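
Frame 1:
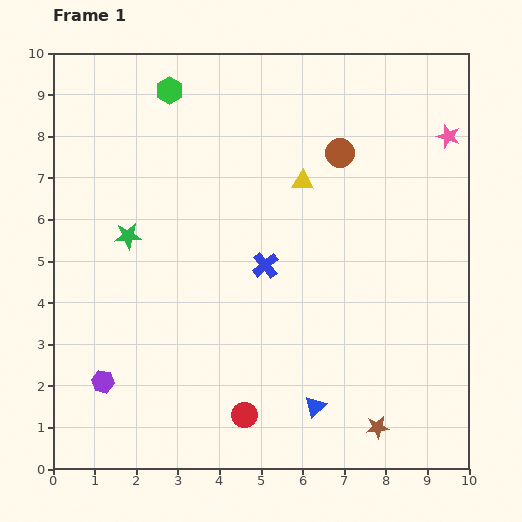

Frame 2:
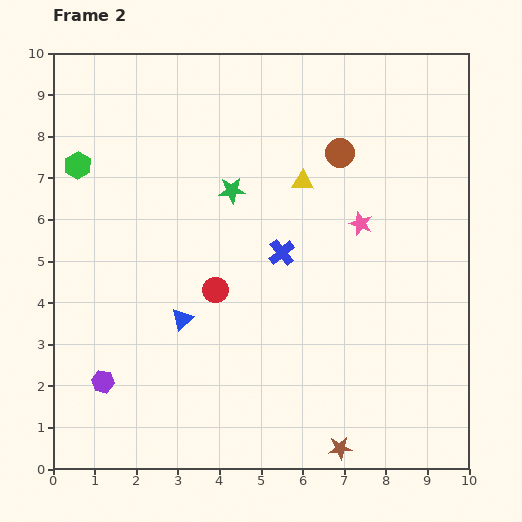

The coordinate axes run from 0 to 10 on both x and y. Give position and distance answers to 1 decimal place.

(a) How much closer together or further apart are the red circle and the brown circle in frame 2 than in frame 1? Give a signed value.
-2.2

Distance in frame 1: 6.7. Distance in frame 2: 4.5.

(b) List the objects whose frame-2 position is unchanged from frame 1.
the yellow triangle, the purple hexagon, the brown circle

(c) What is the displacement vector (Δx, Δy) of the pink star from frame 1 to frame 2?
(-2.1, -2.1)

The pink star was at (9.5, 8.0) in frame 1 and (7.4, 5.9) in frame 2.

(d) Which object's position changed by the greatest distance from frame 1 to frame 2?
the blue triangle

(moved 3.8; next 3.1)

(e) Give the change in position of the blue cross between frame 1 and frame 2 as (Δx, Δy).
(0.4, 0.3)

The blue cross was at (5.1, 4.9) in frame 1 and (5.5, 5.2) in frame 2.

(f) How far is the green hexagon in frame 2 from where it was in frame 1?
2.8

The green hexagon moved from (2.8, 9.1) to (0.6, 7.3), a distance of √(2.2² + 1.8²) ≈ 2.8.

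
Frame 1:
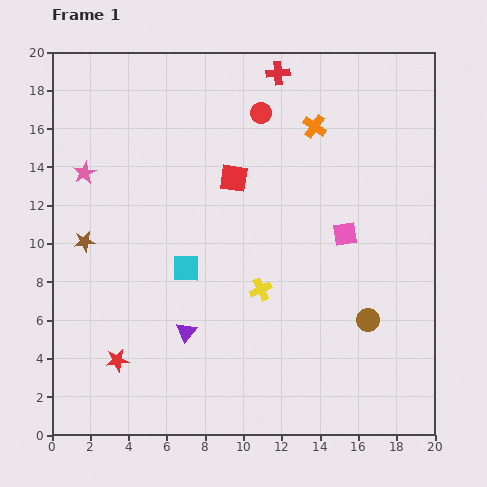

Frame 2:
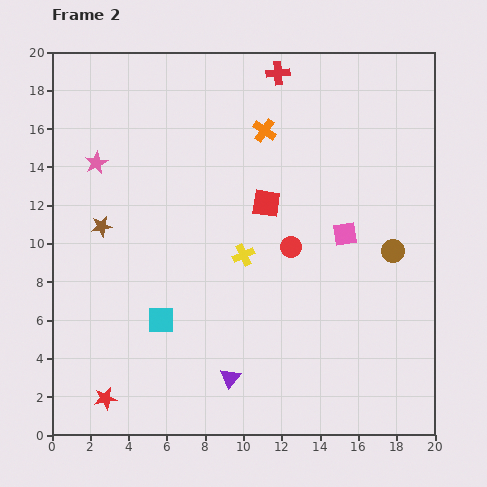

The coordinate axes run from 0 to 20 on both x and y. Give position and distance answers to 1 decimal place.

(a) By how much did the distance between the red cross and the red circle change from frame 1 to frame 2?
+6.8

Distance in frame 1: 2.3. Distance in frame 2: 9.1.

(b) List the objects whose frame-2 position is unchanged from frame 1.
the pink square, the red cross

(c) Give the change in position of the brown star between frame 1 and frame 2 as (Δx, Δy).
(0.9, 0.8)

The brown star was at (1.7, 10.1) in frame 1 and (2.6, 10.9) in frame 2.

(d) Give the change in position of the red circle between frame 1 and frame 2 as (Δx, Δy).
(1.6, -7.0)

The red circle was at (10.9, 16.8) in frame 1 and (12.5, 9.8) in frame 2.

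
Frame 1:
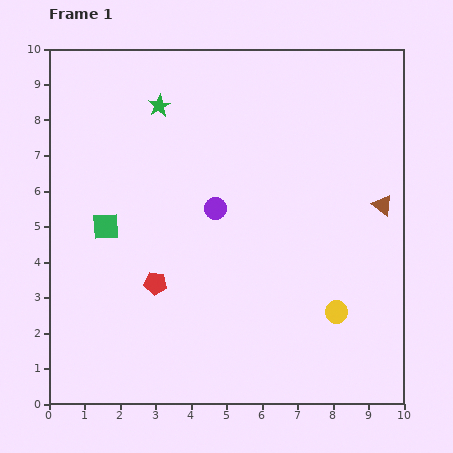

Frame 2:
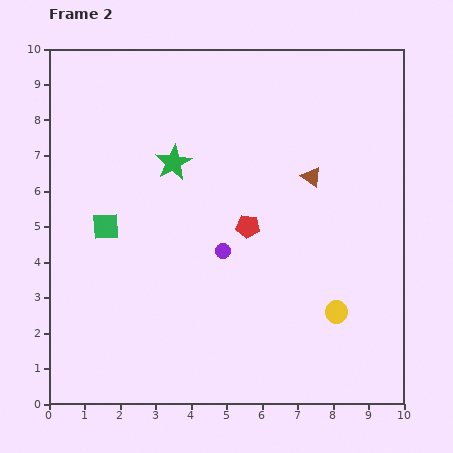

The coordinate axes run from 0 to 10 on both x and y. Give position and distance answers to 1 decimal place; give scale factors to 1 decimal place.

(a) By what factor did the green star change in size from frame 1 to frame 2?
1.6×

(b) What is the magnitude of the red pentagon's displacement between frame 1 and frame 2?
3.1

The red pentagon moved from (3.0, 3.4) to (5.6, 5.0), a distance of √(2.6² + 1.6²) ≈ 3.1.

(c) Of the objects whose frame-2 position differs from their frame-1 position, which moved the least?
the purple circle

(moved 1.2)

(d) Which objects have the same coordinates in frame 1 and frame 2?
the green square, the yellow circle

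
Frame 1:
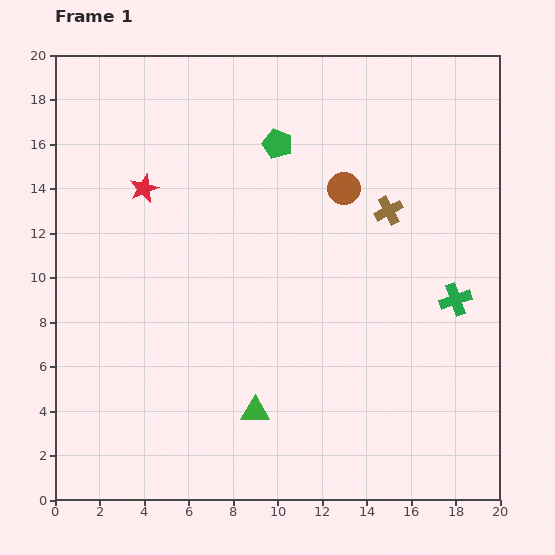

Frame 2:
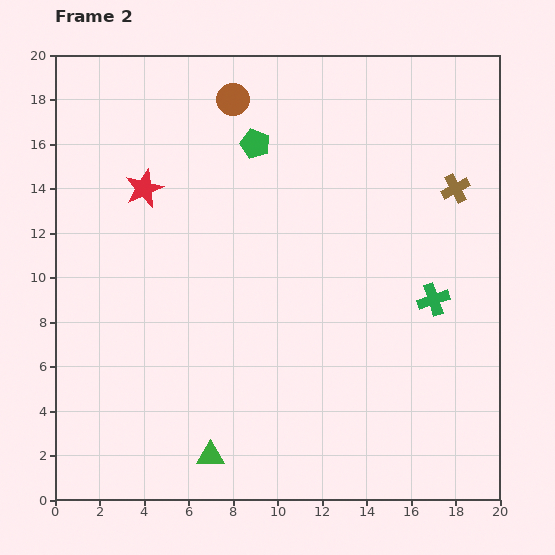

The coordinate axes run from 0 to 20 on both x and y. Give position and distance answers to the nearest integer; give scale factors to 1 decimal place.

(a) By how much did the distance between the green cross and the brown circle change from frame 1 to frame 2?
+6

Distance in frame 1: 7. Distance in frame 2: 13.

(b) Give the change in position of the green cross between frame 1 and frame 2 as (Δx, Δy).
(-1, 0)

The green cross was at (18, 9) in frame 1 and (17, 9) in frame 2.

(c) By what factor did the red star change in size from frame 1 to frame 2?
1.3×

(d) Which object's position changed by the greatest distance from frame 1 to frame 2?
the brown circle

(moved 6; next 3)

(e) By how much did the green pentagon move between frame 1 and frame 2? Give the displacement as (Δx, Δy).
(-1, 0)

The green pentagon was at (10, 16) in frame 1 and (9, 16) in frame 2.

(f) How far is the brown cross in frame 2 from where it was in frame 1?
3

The brown cross moved from (15, 13) to (18, 14), a distance of √(3² + 1²) ≈ 3.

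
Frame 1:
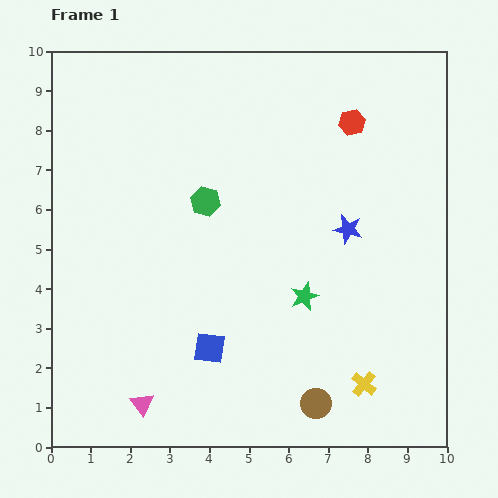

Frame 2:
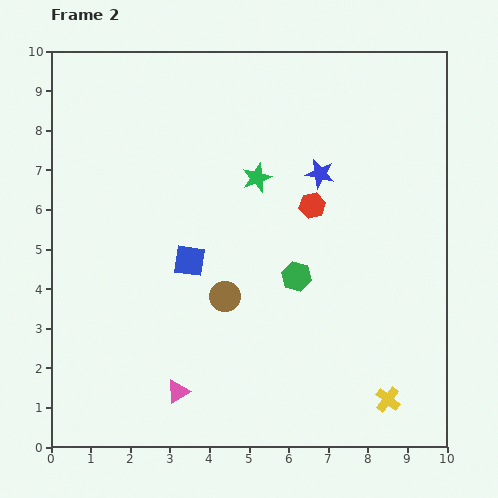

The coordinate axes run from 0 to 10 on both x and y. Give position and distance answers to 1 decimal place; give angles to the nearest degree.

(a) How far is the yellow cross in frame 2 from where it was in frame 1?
0.7

The yellow cross moved from (7.9, 1.6) to (8.5, 1.2), a distance of √(0.6² + 0.4²) ≈ 0.7.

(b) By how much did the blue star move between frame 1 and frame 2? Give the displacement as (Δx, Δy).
(-0.7, 1.4)

The blue star was at (7.5, 5.5) in frame 1 and (6.8, 6.9) in frame 2.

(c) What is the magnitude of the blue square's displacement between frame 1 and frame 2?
2.3

The blue square moved from (4.0, 2.5) to (3.5, 4.7), a distance of √(0.5² + 2.2²) ≈ 2.3.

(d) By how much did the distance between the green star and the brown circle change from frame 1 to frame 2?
+0.4

Distance in frame 1: 2.7. Distance in frame 2: 3.1.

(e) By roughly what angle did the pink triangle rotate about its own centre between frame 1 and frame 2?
36° clockwise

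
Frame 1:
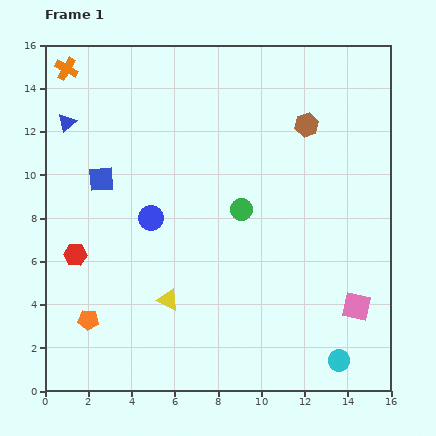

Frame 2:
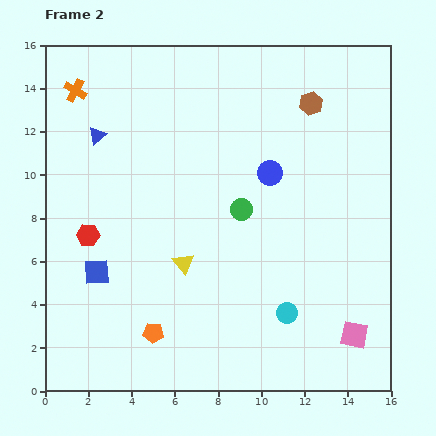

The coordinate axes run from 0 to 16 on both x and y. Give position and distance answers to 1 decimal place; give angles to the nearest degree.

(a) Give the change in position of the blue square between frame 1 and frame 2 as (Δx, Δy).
(-0.2, -4.3)

The blue square was at (2.6, 9.8) in frame 1 and (2.4, 5.5) in frame 2.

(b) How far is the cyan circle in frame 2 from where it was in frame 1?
3.3

The cyan circle moved from (13.6, 1.4) to (11.2, 3.6), a distance of √(2.4² + 2.2²) ≈ 3.3.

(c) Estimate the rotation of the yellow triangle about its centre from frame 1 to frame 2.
25° clockwise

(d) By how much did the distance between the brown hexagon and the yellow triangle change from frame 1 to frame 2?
-0.8

Distance in frame 1: 10.3. Distance in frame 2: 9.5.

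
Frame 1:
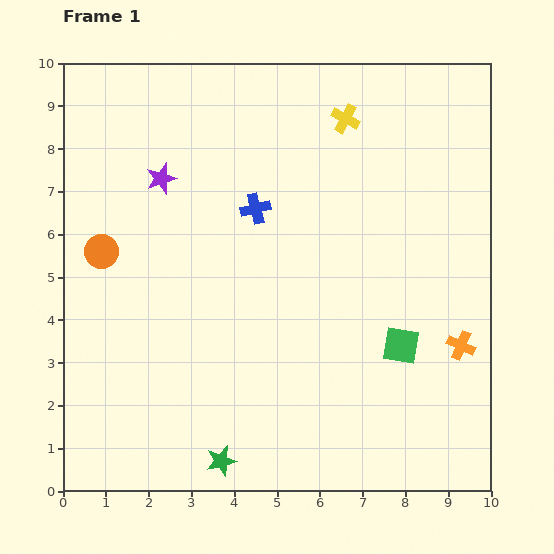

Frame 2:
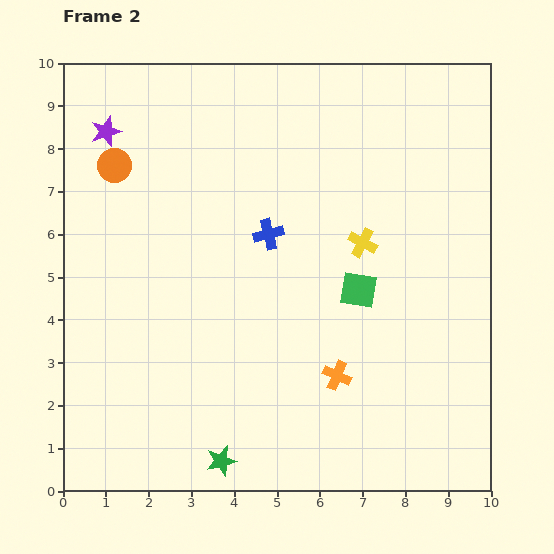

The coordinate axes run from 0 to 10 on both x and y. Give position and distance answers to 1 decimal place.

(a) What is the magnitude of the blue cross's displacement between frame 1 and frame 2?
0.7

The blue cross moved from (4.5, 6.6) to (4.8, 6.0), a distance of √(0.3² + 0.6²) ≈ 0.7.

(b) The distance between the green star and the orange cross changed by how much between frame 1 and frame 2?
-2.8

Distance in frame 1: 6.2. Distance in frame 2: 3.4.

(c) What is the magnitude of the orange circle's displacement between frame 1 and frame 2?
2.0

The orange circle moved from (0.9, 5.6) to (1.2, 7.6), a distance of √(0.3² + 2.0²) ≈ 2.0.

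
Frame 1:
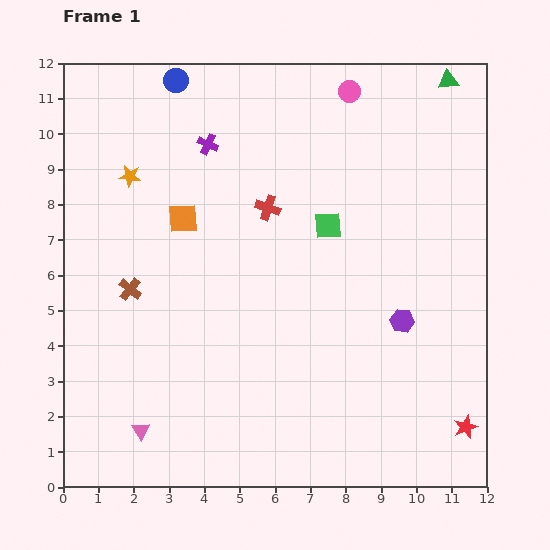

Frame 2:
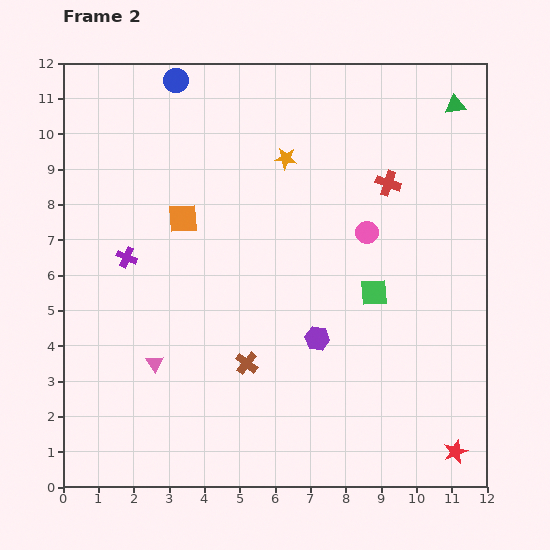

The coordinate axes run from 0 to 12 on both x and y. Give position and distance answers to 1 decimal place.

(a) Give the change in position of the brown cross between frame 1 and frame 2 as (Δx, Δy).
(3.3, -2.1)

The brown cross was at (1.9, 5.6) in frame 1 and (5.2, 3.5) in frame 2.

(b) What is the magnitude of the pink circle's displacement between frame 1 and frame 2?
4.0

The pink circle moved from (8.1, 11.2) to (8.6, 7.2), a distance of √(0.5² + 4.0²) ≈ 4.0.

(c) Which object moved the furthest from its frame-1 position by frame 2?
the orange star

(moved 4.4; next 4.0)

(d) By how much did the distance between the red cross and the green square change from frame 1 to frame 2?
+1.3

Distance in frame 1: 1.8. Distance in frame 2: 3.1.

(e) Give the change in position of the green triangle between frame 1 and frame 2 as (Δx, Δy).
(0.2, -0.7)

The green triangle was at (10.9, 11.5) in frame 1 and (11.1, 10.8) in frame 2.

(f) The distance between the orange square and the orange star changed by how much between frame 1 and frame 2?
+1.5

Distance in frame 1: 1.9. Distance in frame 2: 3.4.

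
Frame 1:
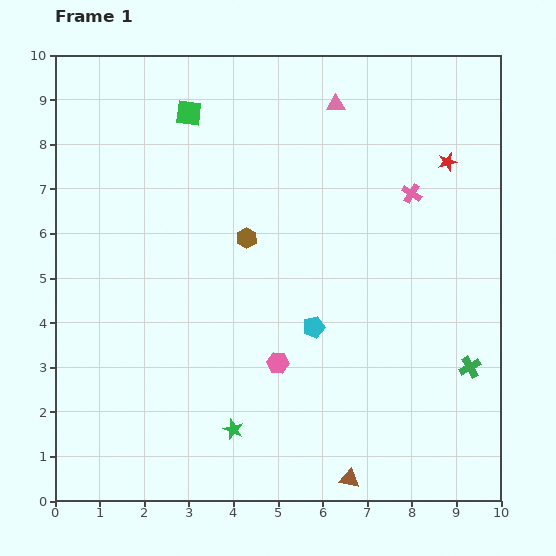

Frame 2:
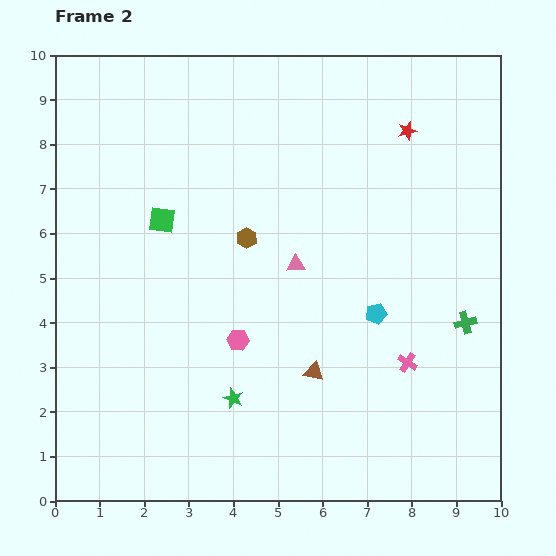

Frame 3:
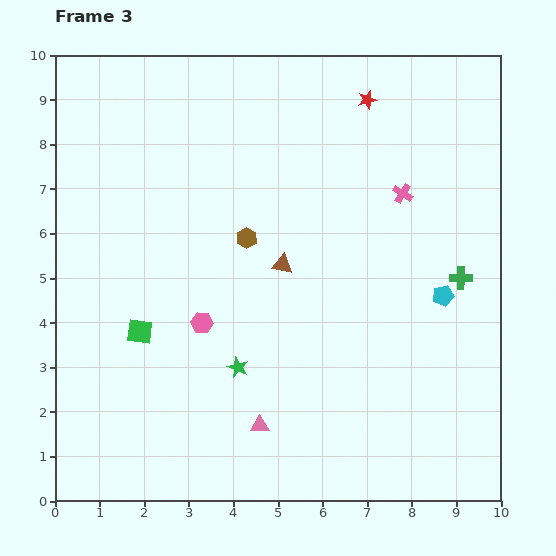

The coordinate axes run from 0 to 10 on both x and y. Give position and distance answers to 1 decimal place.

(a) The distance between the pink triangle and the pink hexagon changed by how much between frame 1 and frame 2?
-3.8

Distance in frame 1: 5.9. Distance in frame 2: 2.1.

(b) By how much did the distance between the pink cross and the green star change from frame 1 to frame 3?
-1.2

Distance in frame 1: 6.6. Distance in frame 3: 5.4.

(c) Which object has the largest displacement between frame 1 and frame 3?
the pink triangle

(moved 7.4; next 5.0)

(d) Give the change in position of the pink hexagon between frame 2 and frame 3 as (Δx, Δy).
(-0.8, 0.4)

The pink hexagon was at (4.1, 3.6) in frame 2 and (3.3, 4.0) in frame 3.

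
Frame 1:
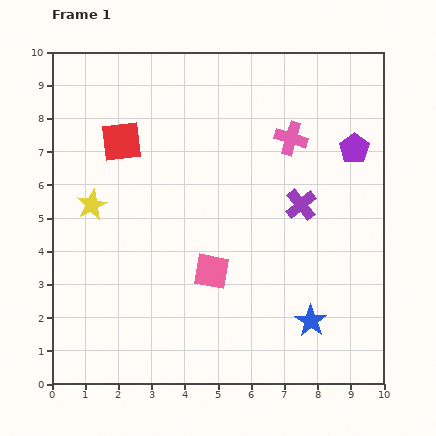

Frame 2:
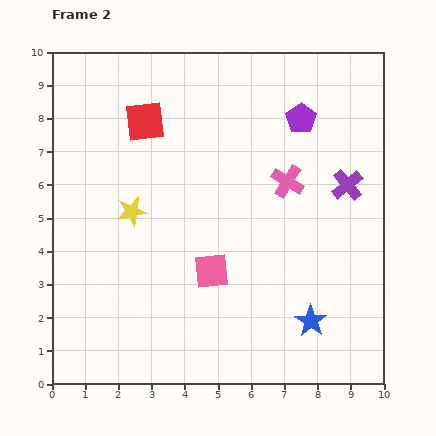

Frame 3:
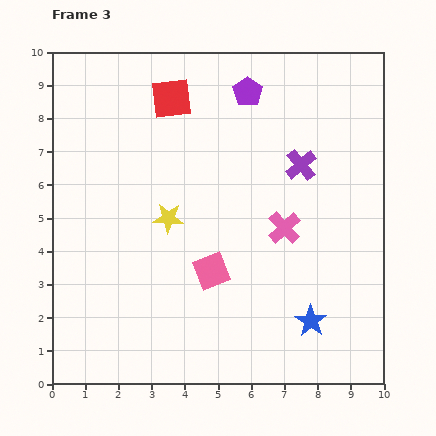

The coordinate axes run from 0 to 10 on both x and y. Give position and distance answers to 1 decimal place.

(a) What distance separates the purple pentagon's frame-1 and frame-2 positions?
1.8

The purple pentagon moved from (9.1, 7.1) to (7.5, 8.0), a distance of √(1.6² + 0.9²) ≈ 1.8.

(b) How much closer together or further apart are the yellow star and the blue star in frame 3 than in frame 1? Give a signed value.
-2.2

Distance in frame 1: 7.5. Distance in frame 3: 5.3.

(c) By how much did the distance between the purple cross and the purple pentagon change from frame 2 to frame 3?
+0.3

Distance in frame 2: 2.4. Distance in frame 3: 2.7.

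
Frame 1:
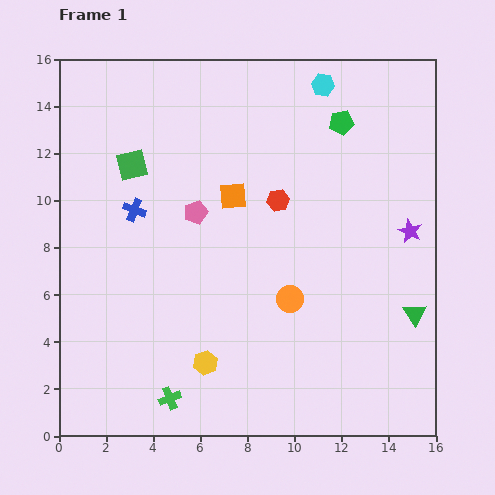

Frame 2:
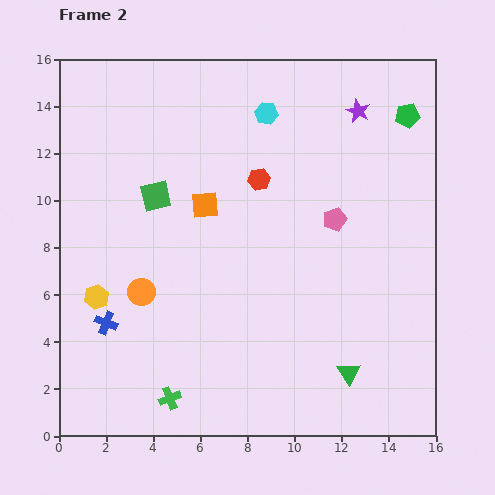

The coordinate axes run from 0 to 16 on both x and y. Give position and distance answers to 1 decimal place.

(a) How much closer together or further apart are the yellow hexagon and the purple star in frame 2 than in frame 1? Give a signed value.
+3.3

Distance in frame 1: 10.3. Distance in frame 2: 13.6.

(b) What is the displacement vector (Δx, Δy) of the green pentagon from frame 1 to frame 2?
(2.8, 0.3)

The green pentagon was at (12.0, 13.3) in frame 1 and (14.8, 13.6) in frame 2.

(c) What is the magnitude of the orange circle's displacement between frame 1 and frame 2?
6.3

The orange circle moved from (9.8, 5.8) to (3.5, 6.1), a distance of √(6.3² + 0.3²) ≈ 6.3.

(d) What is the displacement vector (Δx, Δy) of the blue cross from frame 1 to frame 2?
(-1.2, -4.8)

The blue cross was at (3.2, 9.6) in frame 1 and (2.0, 4.8) in frame 2.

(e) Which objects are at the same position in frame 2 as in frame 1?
the green cross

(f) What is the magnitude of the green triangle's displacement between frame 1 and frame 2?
3.8

The green triangle moved from (15.1, 5.2) to (12.3, 2.7), a distance of √(2.8² + 2.5²) ≈ 3.8.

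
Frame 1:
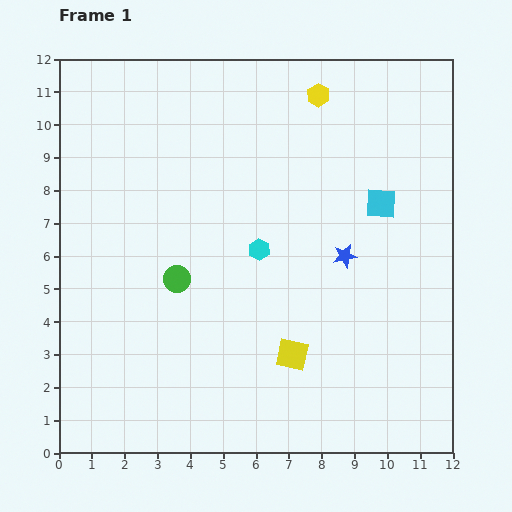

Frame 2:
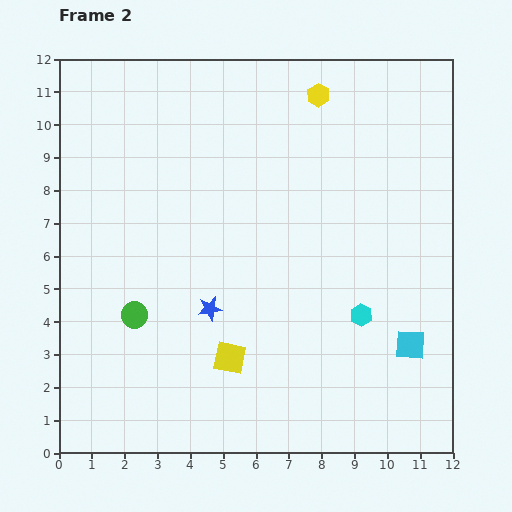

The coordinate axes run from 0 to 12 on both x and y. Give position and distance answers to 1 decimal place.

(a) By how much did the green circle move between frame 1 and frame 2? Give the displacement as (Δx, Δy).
(-1.3, -1.1)

The green circle was at (3.6, 5.3) in frame 1 and (2.3, 4.2) in frame 2.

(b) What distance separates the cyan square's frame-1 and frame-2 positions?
4.4

The cyan square moved from (9.8, 7.6) to (10.7, 3.3), a distance of √(0.9² + 4.3²) ≈ 4.4.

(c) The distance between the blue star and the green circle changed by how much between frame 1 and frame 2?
-2.8

Distance in frame 1: 5.1. Distance in frame 2: 2.3.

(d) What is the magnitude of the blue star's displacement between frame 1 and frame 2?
4.4

The blue star moved from (8.7, 6.0) to (4.6, 4.4), a distance of √(4.1² + 1.6²) ≈ 4.4.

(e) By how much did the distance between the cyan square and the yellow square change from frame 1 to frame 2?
+0.2

Distance in frame 1: 5.3. Distance in frame 2: 5.5.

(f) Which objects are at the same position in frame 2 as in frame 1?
the yellow hexagon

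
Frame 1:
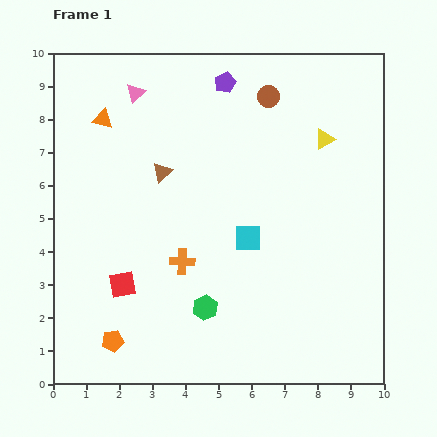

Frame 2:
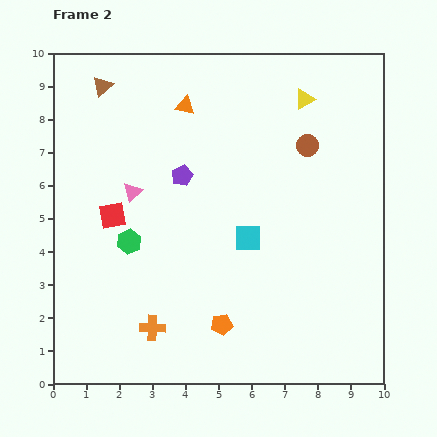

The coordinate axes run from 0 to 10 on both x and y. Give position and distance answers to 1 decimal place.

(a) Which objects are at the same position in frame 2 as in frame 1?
the cyan square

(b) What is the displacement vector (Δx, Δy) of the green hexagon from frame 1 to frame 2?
(-2.3, 2.0)

The green hexagon was at (4.6, 2.3) in frame 1 and (2.3, 4.3) in frame 2.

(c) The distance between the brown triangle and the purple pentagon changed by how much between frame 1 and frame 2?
+0.3

Distance in frame 1: 3.3. Distance in frame 2: 3.6.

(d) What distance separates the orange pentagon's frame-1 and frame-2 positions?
3.3

The orange pentagon moved from (1.8, 1.3) to (5.1, 1.8), a distance of √(3.3² + 0.5²) ≈ 3.3.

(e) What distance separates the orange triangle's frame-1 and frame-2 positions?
2.5

The orange triangle moved from (1.5, 8.0) to (4.0, 8.4), a distance of √(2.5² + 0.4²) ≈ 2.5.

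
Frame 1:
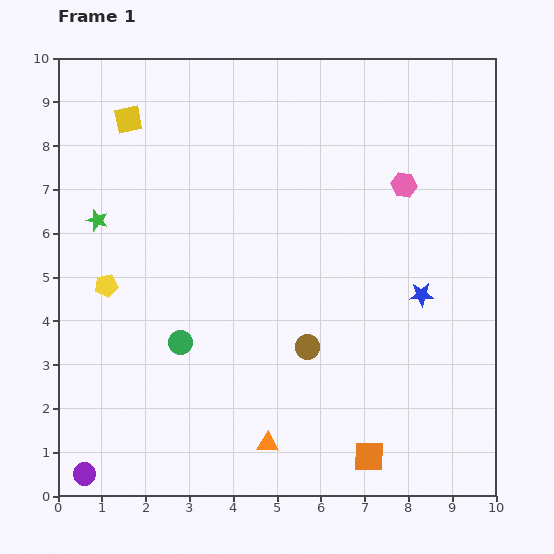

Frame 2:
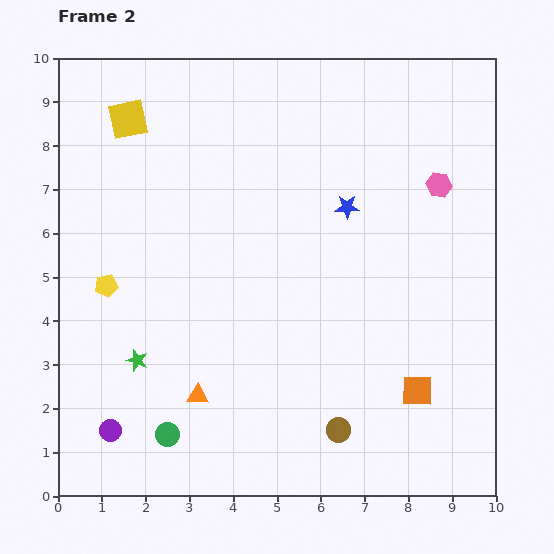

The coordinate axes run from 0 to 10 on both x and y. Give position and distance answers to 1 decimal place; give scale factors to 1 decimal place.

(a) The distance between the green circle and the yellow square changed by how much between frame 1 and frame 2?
+2.1

Distance in frame 1: 5.2. Distance in frame 2: 7.3.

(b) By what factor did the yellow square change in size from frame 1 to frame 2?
1.4×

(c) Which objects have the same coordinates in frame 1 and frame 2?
the yellow pentagon, the yellow square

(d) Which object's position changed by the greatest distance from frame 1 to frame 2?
the green star

(moved 3.3; next 2.6)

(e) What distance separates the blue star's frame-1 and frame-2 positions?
2.6

The blue star moved from (8.3, 4.6) to (6.6, 6.6), a distance of √(1.7² + 2.0²) ≈ 2.6.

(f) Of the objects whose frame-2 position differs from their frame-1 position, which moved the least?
the pink hexagon

(moved 0.8)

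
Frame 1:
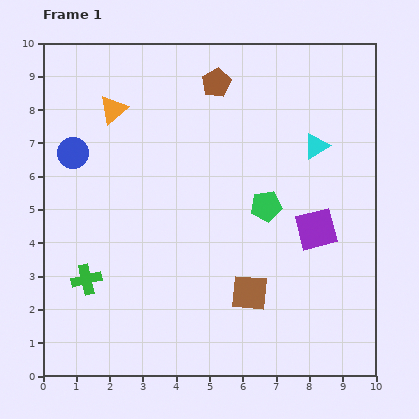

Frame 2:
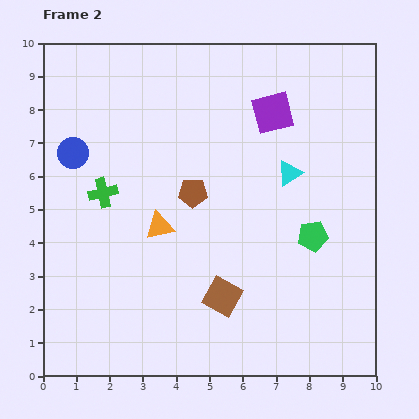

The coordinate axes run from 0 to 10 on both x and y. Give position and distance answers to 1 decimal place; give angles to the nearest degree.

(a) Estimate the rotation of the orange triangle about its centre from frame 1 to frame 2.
27° clockwise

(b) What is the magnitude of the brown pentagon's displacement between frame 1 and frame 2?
3.4

The brown pentagon moved from (5.2, 8.8) to (4.5, 5.5), a distance of √(0.7² + 3.3²) ≈ 3.4.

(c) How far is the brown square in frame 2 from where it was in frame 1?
0.8

The brown square moved from (6.2, 2.5) to (5.4, 2.4), a distance of √(0.8² + 0.1²) ≈ 0.8.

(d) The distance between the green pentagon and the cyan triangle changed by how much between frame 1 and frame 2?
-0.3

Distance in frame 1: 2.3. Distance in frame 2: 2.0.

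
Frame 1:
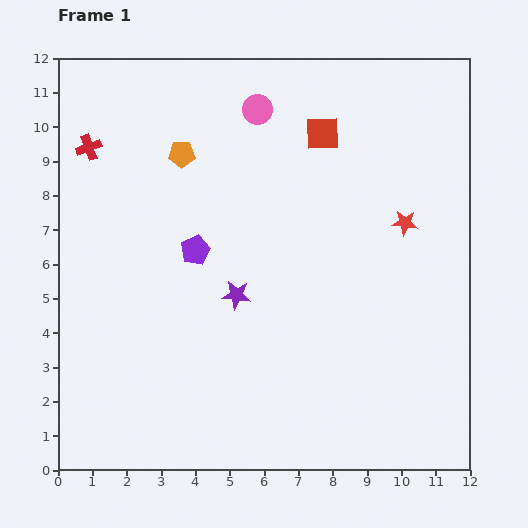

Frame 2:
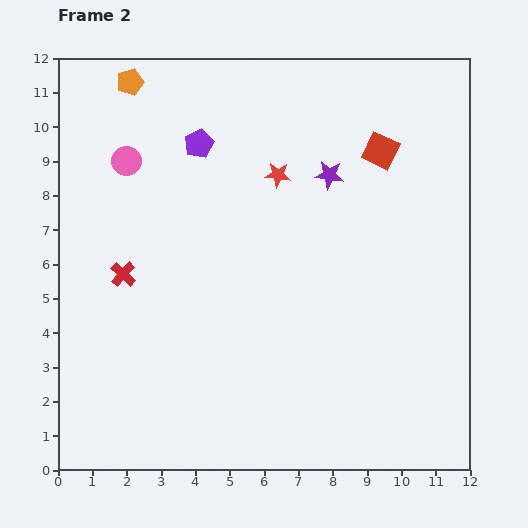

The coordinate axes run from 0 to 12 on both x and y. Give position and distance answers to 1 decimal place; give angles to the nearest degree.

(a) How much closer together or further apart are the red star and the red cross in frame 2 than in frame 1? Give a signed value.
-4.1

Distance in frame 1: 9.5. Distance in frame 2: 5.4.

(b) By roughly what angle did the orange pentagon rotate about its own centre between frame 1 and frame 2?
17° counter-clockwise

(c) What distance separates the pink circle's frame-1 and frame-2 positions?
4.1

The pink circle moved from (5.8, 10.5) to (2.0, 9.0), a distance of √(3.8² + 1.5²) ≈ 4.1.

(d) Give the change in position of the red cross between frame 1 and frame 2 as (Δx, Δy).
(1.0, -3.7)

The red cross was at (0.9, 9.4) in frame 1 and (1.9, 5.7) in frame 2.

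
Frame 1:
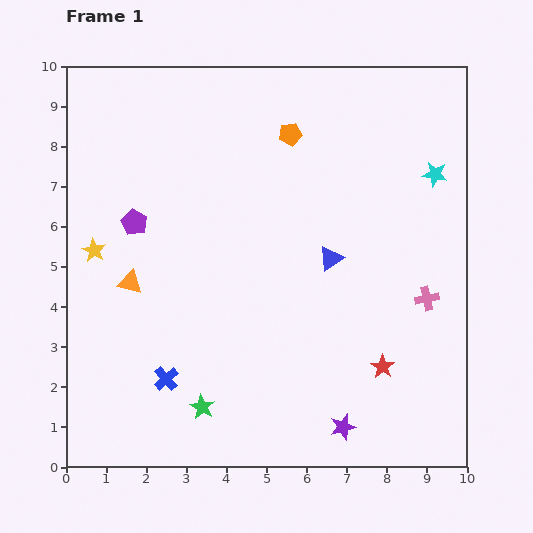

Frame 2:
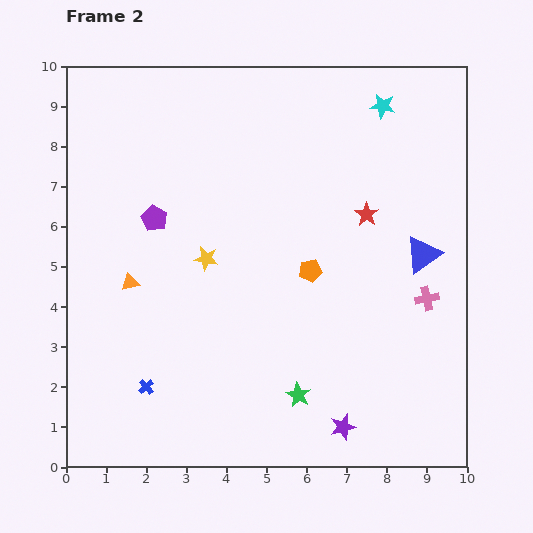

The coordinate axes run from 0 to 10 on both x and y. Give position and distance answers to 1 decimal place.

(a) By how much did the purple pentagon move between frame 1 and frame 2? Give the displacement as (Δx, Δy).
(0.5, 0.1)

The purple pentagon was at (1.7, 6.1) in frame 1 and (2.2, 6.2) in frame 2.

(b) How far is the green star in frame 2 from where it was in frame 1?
2.4

The green star moved from (3.4, 1.5) to (5.8, 1.8), a distance of √(2.4² + 0.3²) ≈ 2.4.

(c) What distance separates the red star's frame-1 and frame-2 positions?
3.8

The red star moved from (7.9, 2.5) to (7.5, 6.3), a distance of √(0.4² + 3.8²) ≈ 3.8.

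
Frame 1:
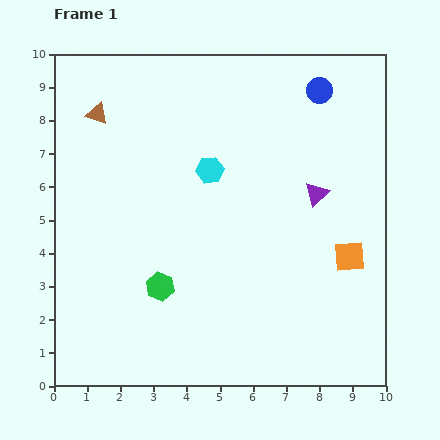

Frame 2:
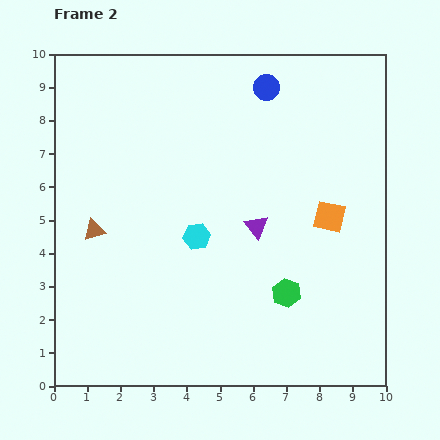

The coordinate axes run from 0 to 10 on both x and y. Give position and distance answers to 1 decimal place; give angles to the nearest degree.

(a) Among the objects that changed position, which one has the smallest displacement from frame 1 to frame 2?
the orange square

(moved 1.3)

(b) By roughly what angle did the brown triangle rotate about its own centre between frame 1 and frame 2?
35° counter-clockwise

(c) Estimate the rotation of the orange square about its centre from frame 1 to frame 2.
16° clockwise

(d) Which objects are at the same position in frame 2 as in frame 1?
none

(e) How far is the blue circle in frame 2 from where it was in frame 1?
1.6

The blue circle moved from (8.0, 8.9) to (6.4, 9.0), a distance of √(1.6² + 0.1²) ≈ 1.6.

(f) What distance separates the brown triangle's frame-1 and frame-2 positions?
3.5

The brown triangle moved from (1.3, 8.2) to (1.2, 4.7), a distance of √(0.1² + 3.5²) ≈ 3.5.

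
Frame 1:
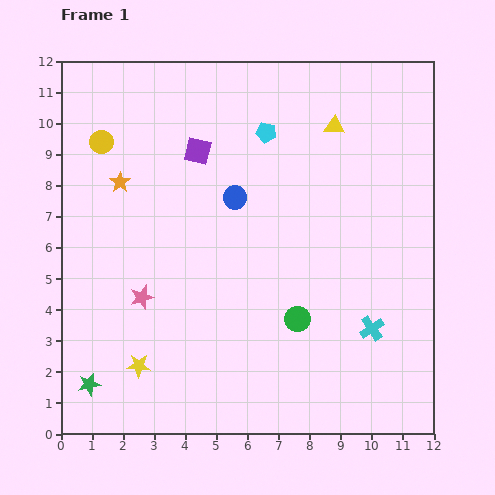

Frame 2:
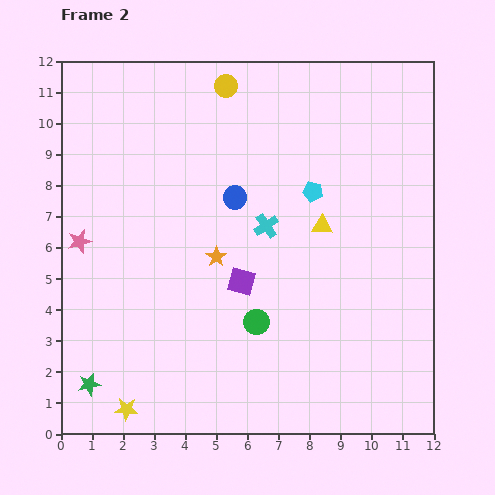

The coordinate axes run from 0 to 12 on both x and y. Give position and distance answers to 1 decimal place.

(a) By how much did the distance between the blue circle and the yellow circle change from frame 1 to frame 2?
-1.1

Distance in frame 1: 4.7. Distance in frame 2: 3.6.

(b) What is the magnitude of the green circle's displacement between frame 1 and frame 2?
1.3

The green circle moved from (7.6, 3.7) to (6.3, 3.6), a distance of √(1.3² + 0.1²) ≈ 1.3.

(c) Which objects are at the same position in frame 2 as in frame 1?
the blue circle, the green star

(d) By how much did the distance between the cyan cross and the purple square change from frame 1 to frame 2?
-6.0

Distance in frame 1: 8.0. Distance in frame 2: 2.0.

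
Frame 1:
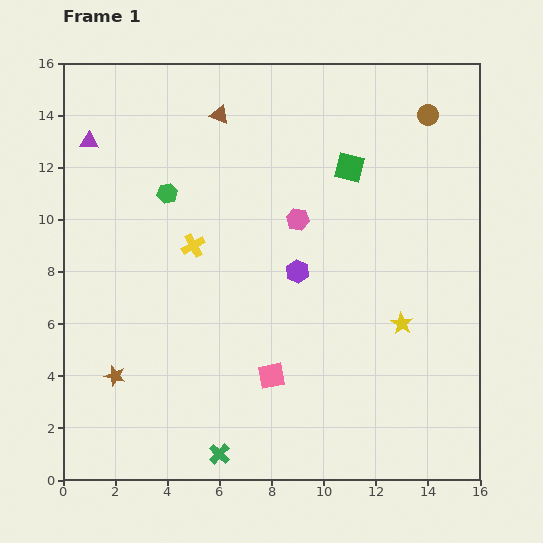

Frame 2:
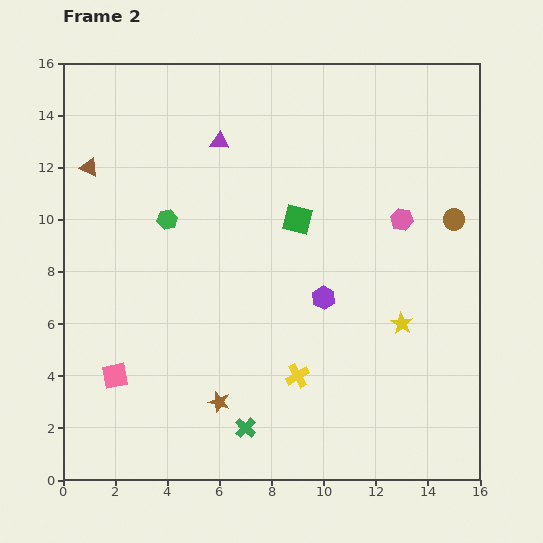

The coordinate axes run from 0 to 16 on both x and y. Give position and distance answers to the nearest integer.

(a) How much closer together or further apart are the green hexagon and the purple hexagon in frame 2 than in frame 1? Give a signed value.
+1

Distance in frame 1: 6. Distance in frame 2: 7.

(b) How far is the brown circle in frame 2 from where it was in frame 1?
4

The brown circle moved from (14, 14) to (15, 10), a distance of √(1² + 4²) ≈ 4.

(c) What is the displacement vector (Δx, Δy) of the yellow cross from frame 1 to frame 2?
(4, -5)

The yellow cross was at (5, 9) in frame 1 and (9, 4) in frame 2.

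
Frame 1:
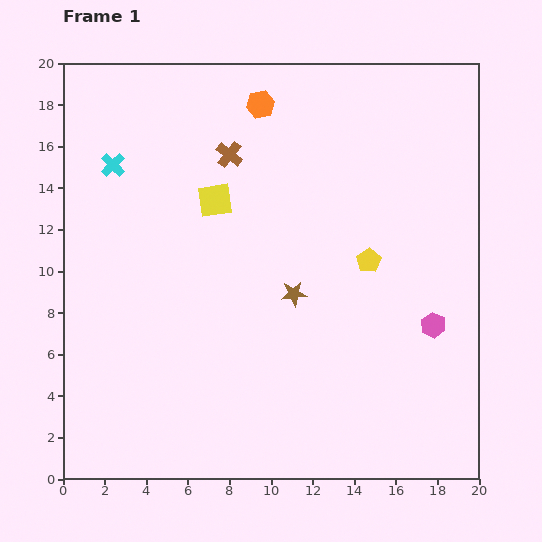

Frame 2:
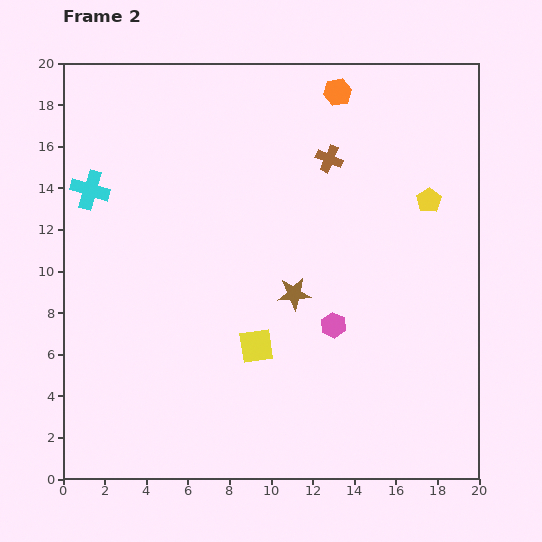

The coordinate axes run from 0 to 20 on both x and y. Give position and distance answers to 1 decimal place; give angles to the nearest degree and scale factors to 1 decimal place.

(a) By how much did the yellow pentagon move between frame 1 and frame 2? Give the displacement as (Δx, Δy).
(2.9, 2.9)

The yellow pentagon was at (14.7, 10.5) in frame 1 and (17.6, 13.4) in frame 2.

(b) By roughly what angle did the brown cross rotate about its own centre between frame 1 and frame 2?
15° counter-clockwise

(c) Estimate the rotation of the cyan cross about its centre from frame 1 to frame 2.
29° counter-clockwise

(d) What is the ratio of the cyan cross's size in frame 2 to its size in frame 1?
1.5×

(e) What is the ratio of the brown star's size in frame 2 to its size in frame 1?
1.3×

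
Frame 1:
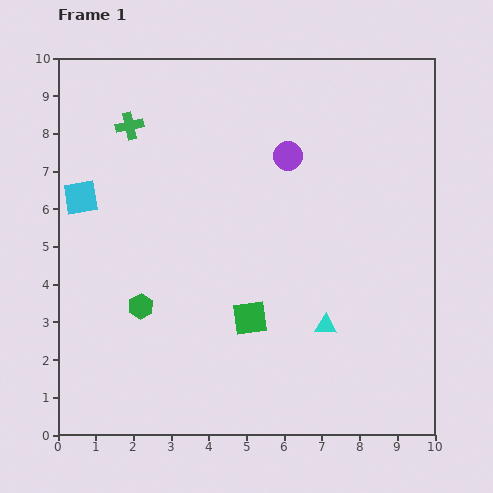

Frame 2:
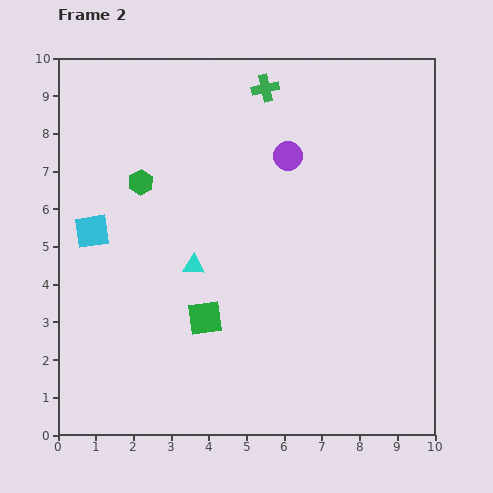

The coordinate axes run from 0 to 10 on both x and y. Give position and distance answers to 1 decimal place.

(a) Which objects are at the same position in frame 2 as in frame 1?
the purple circle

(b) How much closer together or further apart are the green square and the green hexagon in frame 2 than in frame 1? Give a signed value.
+1.1

Distance in frame 1: 2.9. Distance in frame 2: 4.0.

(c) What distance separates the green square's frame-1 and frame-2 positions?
1.2

The green square moved from (5.1, 3.1) to (3.9, 3.1), a distance of √(1.2² + 0.0²) ≈ 1.2.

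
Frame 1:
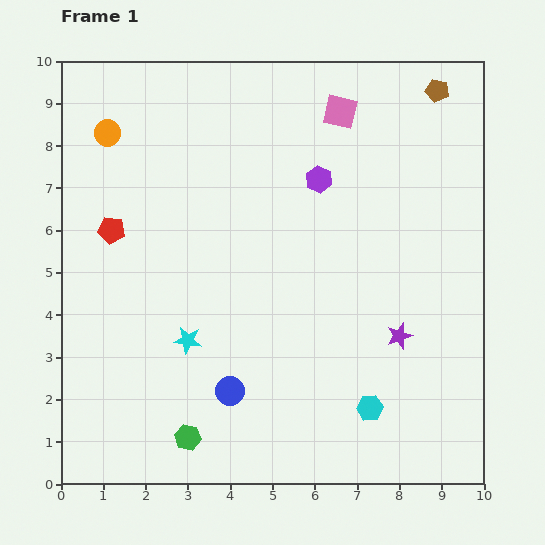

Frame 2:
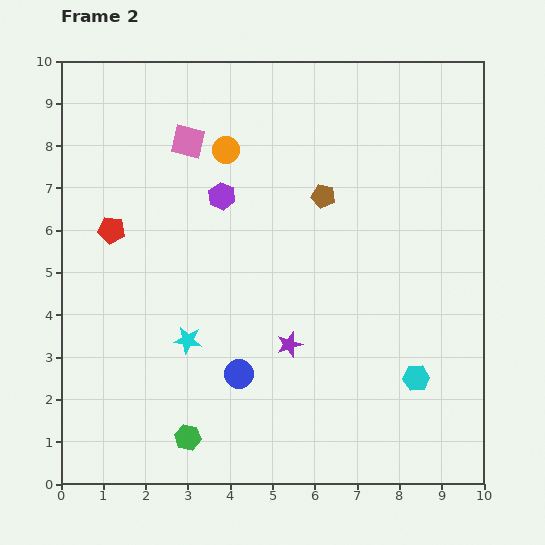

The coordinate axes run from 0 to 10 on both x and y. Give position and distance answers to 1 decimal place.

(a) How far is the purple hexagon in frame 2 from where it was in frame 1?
2.3

The purple hexagon moved from (6.1, 7.2) to (3.8, 6.8), a distance of √(2.3² + 0.4²) ≈ 2.3.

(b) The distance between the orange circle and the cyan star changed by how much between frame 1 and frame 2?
-0.7

Distance in frame 1: 5.3. Distance in frame 2: 4.6.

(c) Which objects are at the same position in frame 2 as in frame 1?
the red pentagon, the cyan star, the green hexagon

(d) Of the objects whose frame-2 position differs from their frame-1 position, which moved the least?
the blue circle

(moved 0.4)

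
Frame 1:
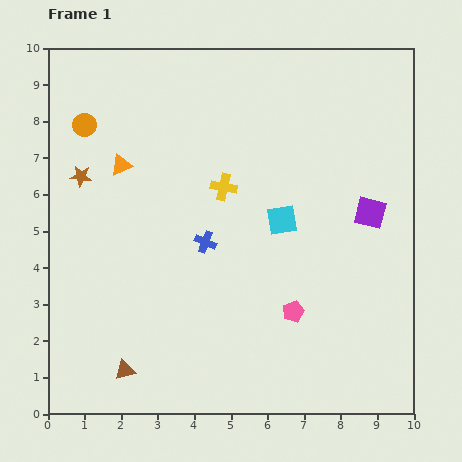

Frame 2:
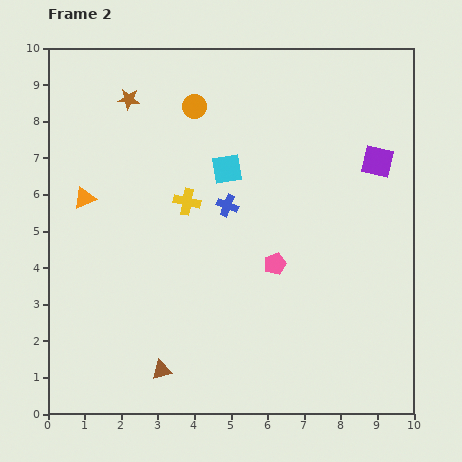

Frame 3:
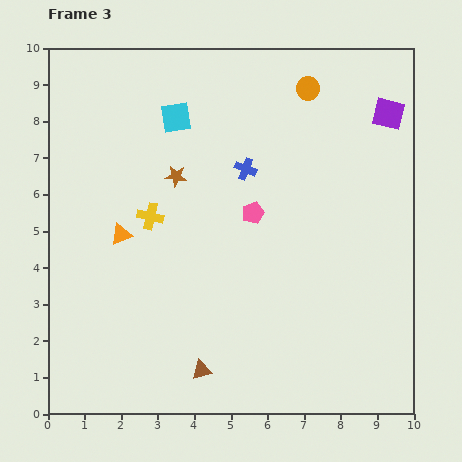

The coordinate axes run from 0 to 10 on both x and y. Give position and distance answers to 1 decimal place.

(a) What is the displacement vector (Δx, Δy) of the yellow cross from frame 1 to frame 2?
(-1.0, -0.4)

The yellow cross was at (4.8, 6.2) in frame 1 and (3.8, 5.8) in frame 2.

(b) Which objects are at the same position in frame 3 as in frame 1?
none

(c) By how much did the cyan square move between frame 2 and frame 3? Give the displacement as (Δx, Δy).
(-1.4, 1.4)

The cyan square was at (4.9, 6.7) in frame 2 and (3.5, 8.1) in frame 3.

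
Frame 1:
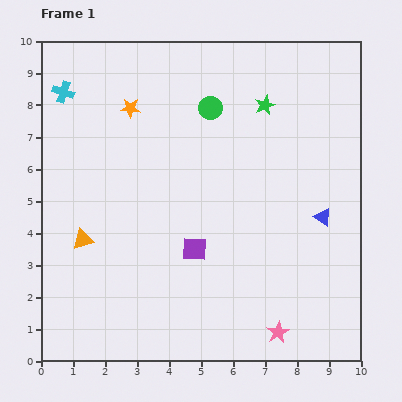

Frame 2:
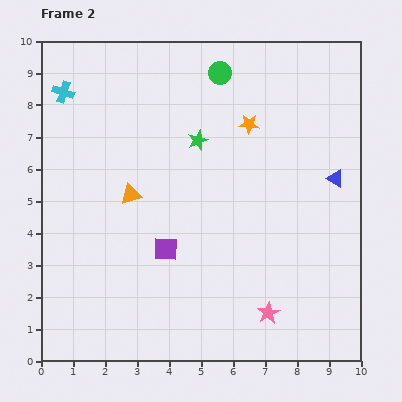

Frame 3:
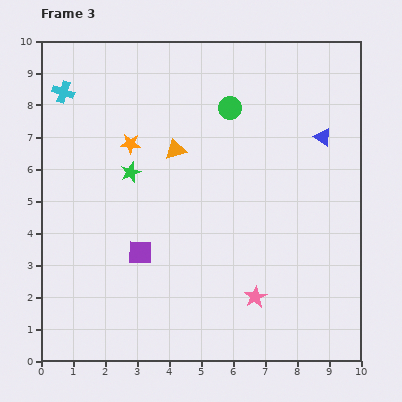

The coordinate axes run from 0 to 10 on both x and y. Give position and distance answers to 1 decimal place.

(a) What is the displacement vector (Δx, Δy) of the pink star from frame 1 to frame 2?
(-0.3, 0.6)

The pink star was at (7.4, 0.9) in frame 1 and (7.1, 1.5) in frame 2.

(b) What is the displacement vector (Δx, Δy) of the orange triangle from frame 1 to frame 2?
(1.5, 1.4)

The orange triangle was at (1.3, 3.8) in frame 1 and (2.8, 5.2) in frame 2.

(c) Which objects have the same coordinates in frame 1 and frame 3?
the cyan cross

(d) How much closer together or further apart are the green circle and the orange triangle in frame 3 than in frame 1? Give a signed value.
-3.6

Distance in frame 1: 5.7. Distance in frame 3: 2.1.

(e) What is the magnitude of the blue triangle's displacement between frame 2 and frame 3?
1.4

The blue triangle moved from (9.2, 5.7) to (8.8, 7.0), a distance of √(0.4² + 1.3²) ≈ 1.4.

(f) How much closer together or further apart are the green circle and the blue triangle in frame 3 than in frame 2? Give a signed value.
-1.9

Distance in frame 2: 4.9. Distance in frame 3: 3.0.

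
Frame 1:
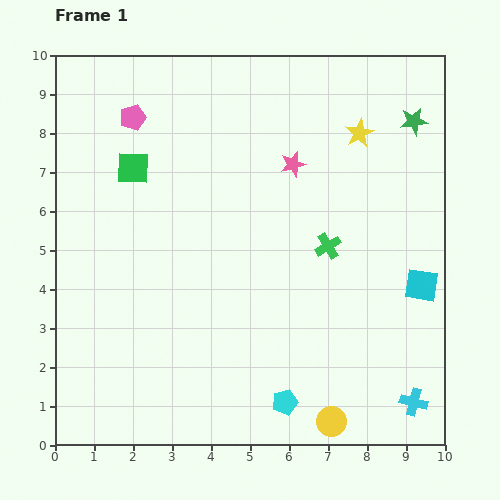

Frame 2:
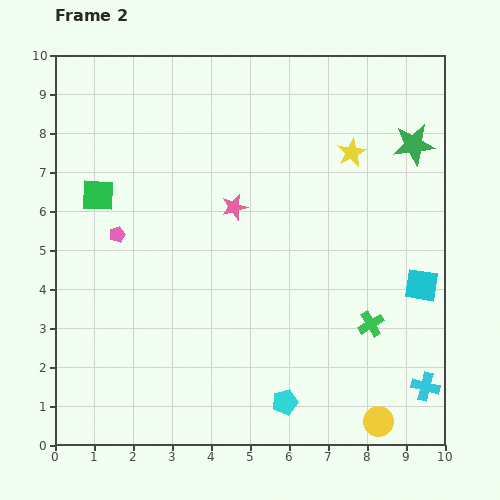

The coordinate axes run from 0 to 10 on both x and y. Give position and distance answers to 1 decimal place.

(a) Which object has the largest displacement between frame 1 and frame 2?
the pink pentagon

(moved 3.0; next 2.3)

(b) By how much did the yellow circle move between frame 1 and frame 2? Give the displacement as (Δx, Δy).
(1.2, 0.0)

The yellow circle was at (7.1, 0.6) in frame 1 and (8.3, 0.6) in frame 2.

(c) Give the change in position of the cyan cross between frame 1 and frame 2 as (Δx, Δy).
(0.3, 0.4)

The cyan cross was at (9.2, 1.1) in frame 1 and (9.5, 1.5) in frame 2.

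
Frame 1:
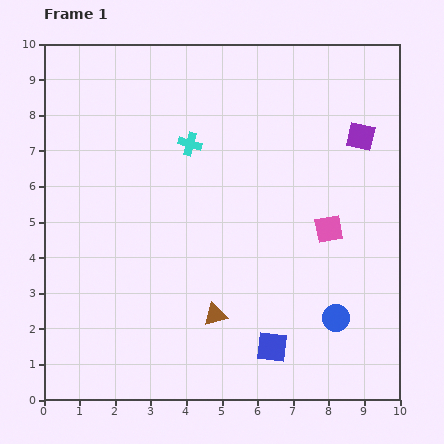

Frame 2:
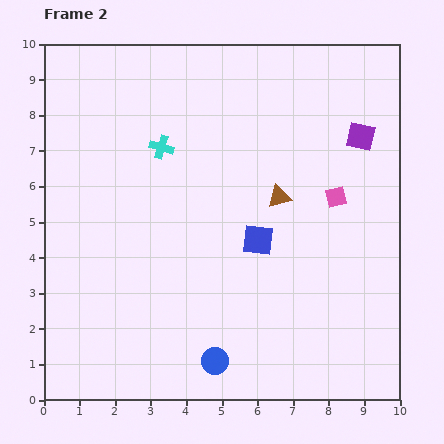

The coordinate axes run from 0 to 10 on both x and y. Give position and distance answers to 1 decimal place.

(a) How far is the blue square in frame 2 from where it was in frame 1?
3.0

The blue square moved from (6.4, 1.5) to (6.0, 4.5), a distance of √(0.4² + 3.0²) ≈ 3.0.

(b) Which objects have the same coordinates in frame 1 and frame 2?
the purple square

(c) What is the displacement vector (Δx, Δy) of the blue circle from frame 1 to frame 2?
(-3.4, -1.2)

The blue circle was at (8.2, 2.3) in frame 1 and (4.8, 1.1) in frame 2.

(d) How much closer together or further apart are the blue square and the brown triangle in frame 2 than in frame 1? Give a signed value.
-0.5

Distance in frame 1: 1.8. Distance in frame 2: 1.3.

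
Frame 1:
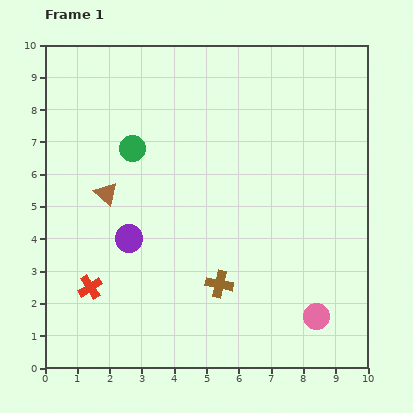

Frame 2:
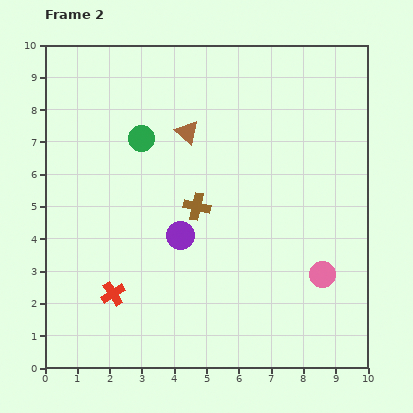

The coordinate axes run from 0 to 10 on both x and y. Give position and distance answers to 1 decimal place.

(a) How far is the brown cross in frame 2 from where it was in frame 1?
2.5

The brown cross moved from (5.4, 2.6) to (4.7, 5.0), a distance of √(0.7² + 2.4²) ≈ 2.5.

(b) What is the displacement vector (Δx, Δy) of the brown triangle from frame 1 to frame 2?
(2.5, 1.9)

The brown triangle was at (1.9, 5.4) in frame 1 and (4.4, 7.3) in frame 2.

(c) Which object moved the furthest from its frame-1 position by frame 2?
the brown triangle

(moved 3.1; next 2.5)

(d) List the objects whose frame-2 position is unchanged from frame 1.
none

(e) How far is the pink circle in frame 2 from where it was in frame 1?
1.3

The pink circle moved from (8.4, 1.6) to (8.6, 2.9), a distance of √(0.2² + 1.3²) ≈ 1.3.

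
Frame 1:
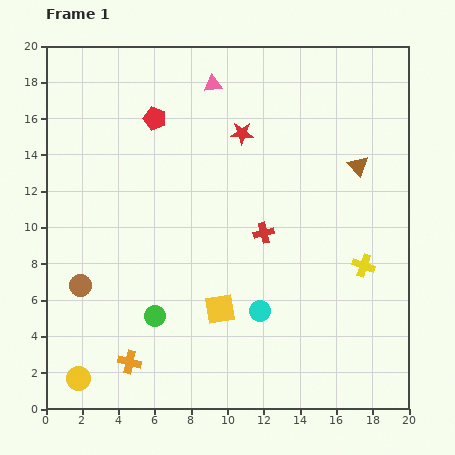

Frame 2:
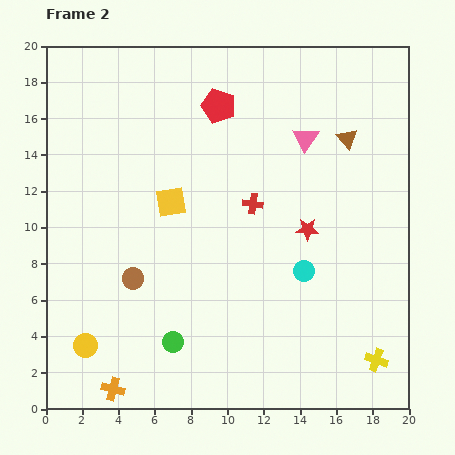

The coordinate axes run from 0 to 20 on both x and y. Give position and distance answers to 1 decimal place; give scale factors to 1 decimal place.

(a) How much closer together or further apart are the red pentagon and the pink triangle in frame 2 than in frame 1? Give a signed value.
+1.4

Distance in frame 1: 3.7. Distance in frame 2: 5.1.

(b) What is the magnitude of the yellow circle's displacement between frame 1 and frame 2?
1.8

The yellow circle moved from (1.8, 1.7) to (2.2, 3.5), a distance of √(0.4² + 1.8²) ≈ 1.8.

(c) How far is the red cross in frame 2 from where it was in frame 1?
1.7

The red cross moved from (12.0, 9.7) to (11.4, 11.3), a distance of √(0.6² + 1.6²) ≈ 1.7.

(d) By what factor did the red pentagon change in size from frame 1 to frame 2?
1.5×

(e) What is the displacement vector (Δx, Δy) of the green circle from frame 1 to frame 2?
(1.0, -1.4)

The green circle was at (6.0, 5.1) in frame 1 and (7.0, 3.7) in frame 2.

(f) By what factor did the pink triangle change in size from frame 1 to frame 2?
1.4×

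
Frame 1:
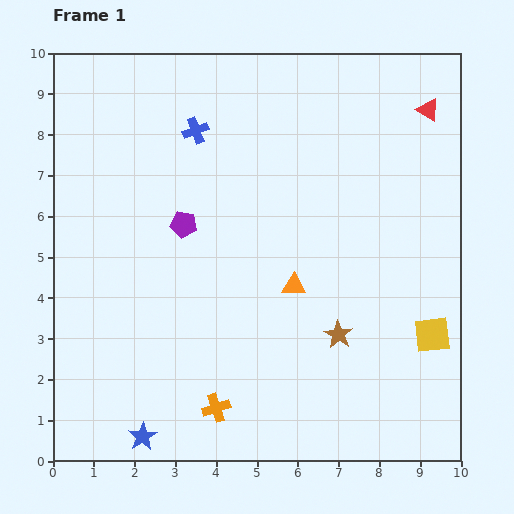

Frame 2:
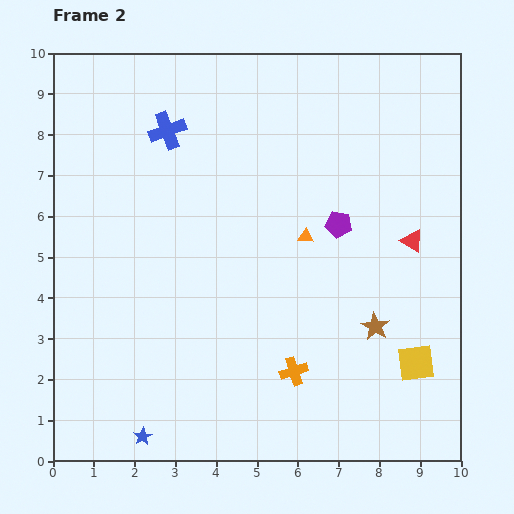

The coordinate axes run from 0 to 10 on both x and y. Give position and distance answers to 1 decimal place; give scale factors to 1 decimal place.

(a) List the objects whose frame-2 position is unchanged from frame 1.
the blue star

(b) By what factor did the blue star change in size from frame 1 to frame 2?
0.6×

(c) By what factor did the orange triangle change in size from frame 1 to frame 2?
0.7×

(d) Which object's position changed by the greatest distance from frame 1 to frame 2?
the purple pentagon

(moved 3.8; next 3.2)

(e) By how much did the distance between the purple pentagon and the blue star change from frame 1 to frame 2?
+1.8

Distance in frame 1: 5.3. Distance in frame 2: 7.1.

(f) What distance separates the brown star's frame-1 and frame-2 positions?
0.9

The brown star moved from (7.0, 3.1) to (7.9, 3.3), a distance of √(0.9² + 0.2²) ≈ 0.9.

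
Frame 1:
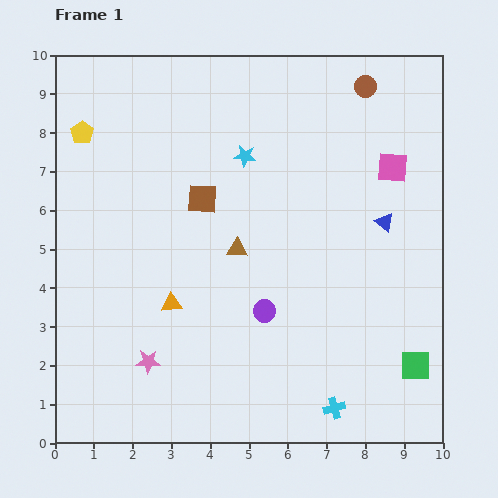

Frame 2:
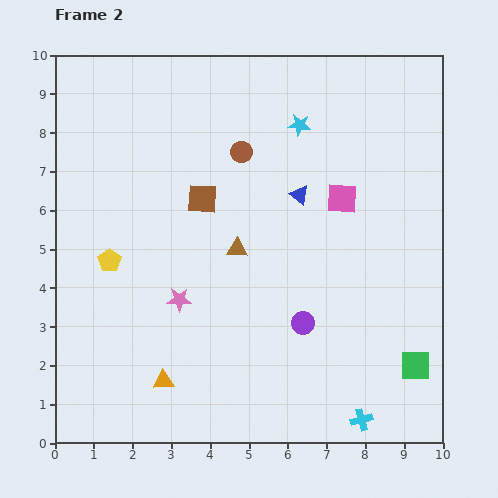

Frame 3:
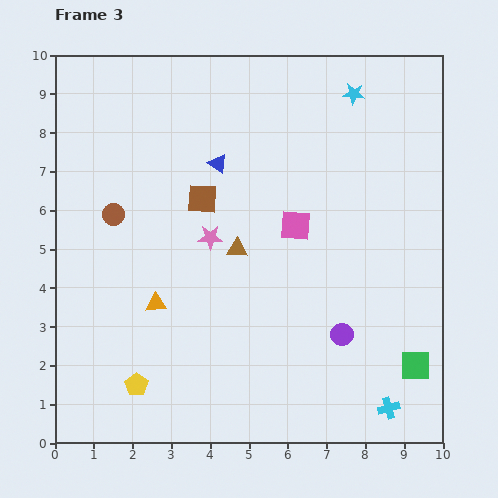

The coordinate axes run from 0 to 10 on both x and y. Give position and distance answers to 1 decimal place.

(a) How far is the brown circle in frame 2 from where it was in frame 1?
3.6

The brown circle moved from (8.0, 9.2) to (4.8, 7.5), a distance of √(3.2² + 1.7²) ≈ 3.6.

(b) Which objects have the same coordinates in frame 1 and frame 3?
the brown square, the green square, the brown triangle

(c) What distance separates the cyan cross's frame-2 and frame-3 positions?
0.8

The cyan cross moved from (7.9, 0.6) to (8.6, 0.9), a distance of √(0.7² + 0.3²) ≈ 0.8.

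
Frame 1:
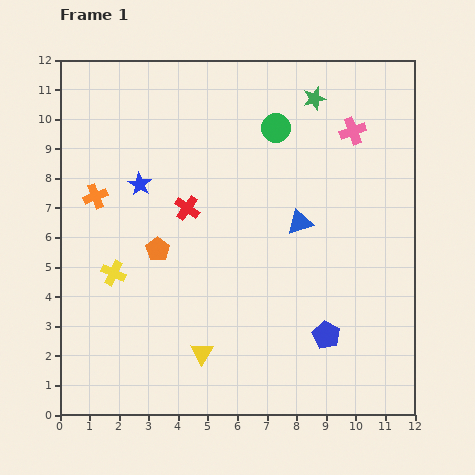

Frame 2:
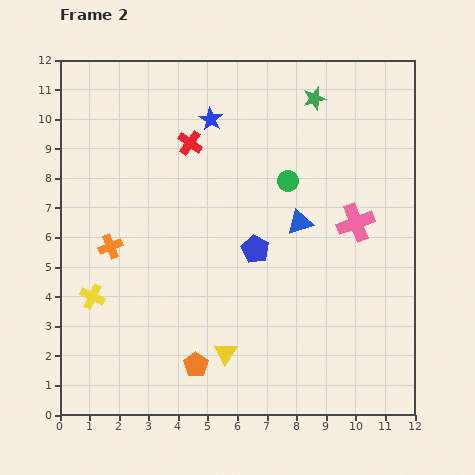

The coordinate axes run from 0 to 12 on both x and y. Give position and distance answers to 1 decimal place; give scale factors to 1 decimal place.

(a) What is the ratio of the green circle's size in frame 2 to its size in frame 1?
0.7×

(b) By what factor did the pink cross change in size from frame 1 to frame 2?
1.4×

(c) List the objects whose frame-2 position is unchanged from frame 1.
the green star, the blue triangle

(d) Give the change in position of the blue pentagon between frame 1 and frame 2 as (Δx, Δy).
(-2.4, 2.9)

The blue pentagon was at (9.0, 2.7) in frame 1 and (6.6, 5.6) in frame 2.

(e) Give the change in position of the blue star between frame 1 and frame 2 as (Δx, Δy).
(2.4, 2.2)

The blue star was at (2.7, 7.8) in frame 1 and (5.1, 10.0) in frame 2.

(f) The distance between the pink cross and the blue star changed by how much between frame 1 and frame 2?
-1.4

Distance in frame 1: 7.4. Distance in frame 2: 6.0.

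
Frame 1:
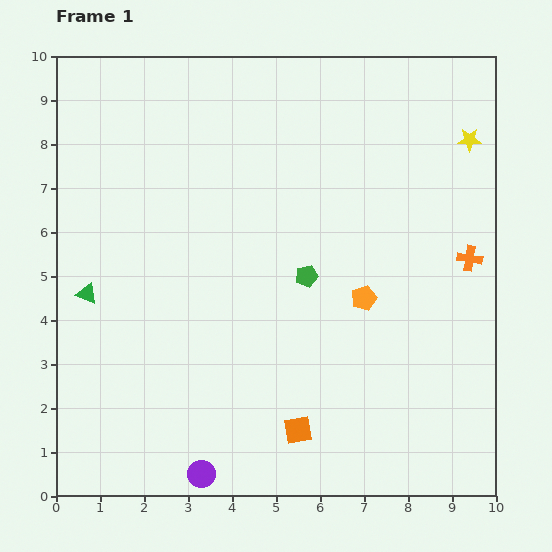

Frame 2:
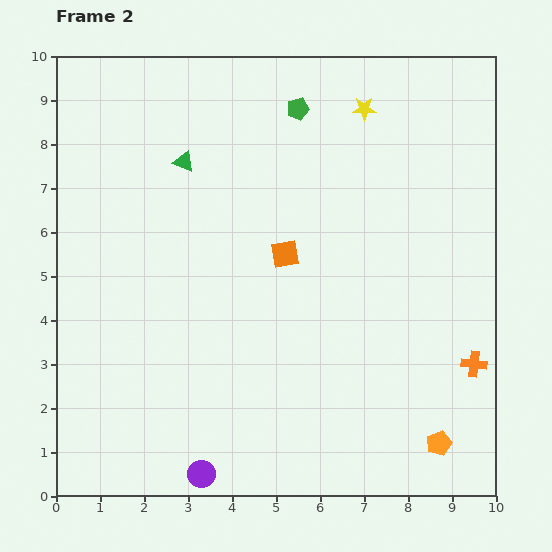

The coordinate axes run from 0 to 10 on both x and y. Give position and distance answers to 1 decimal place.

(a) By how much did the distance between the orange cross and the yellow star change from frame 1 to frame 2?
+3.6

Distance in frame 1: 2.7. Distance in frame 2: 6.3.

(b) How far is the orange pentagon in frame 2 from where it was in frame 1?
3.7

The orange pentagon moved from (7.0, 4.5) to (8.7, 1.2), a distance of √(1.7² + 3.3²) ≈ 3.7.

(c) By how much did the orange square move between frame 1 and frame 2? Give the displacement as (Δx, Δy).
(-0.3, 4.0)

The orange square was at (5.5, 1.5) in frame 1 and (5.2, 5.5) in frame 2.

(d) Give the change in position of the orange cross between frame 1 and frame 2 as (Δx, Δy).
(0.1, -2.4)

The orange cross was at (9.4, 5.4) in frame 1 and (9.5, 3.0) in frame 2.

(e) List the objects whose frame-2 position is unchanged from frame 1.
the purple circle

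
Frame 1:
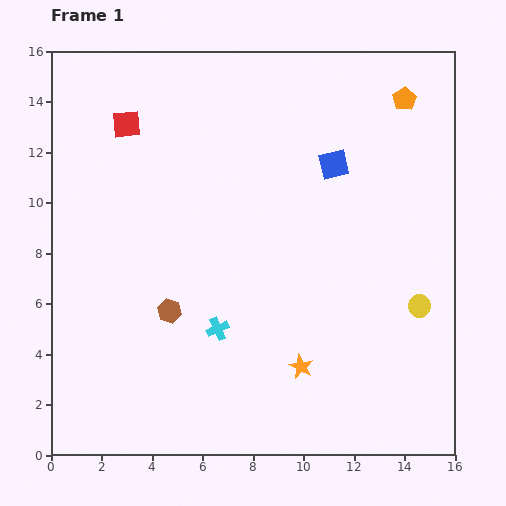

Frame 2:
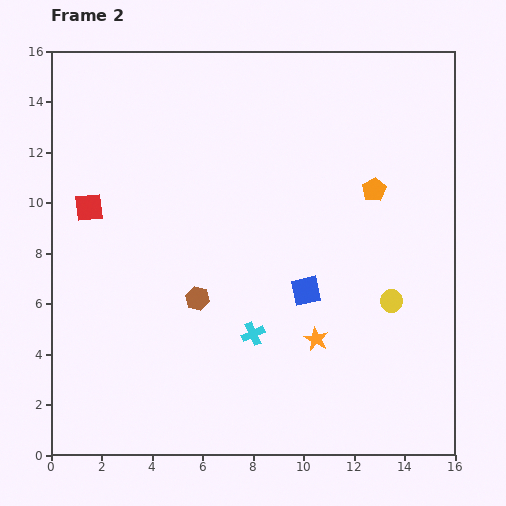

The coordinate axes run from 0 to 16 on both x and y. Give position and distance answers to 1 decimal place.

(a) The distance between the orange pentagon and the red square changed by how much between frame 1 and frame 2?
+0.3

Distance in frame 1: 11.0. Distance in frame 2: 11.3.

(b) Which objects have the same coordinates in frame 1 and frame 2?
none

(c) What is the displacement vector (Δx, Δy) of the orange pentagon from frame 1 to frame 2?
(-1.2, -3.6)

The orange pentagon was at (14.0, 14.1) in frame 1 and (12.8, 10.5) in frame 2.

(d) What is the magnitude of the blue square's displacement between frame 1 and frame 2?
5.1

The blue square moved from (11.2, 11.5) to (10.1, 6.5), a distance of √(1.1² + 5.0²) ≈ 5.1.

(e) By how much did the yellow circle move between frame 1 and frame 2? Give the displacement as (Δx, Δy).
(-1.1, 0.2)

The yellow circle was at (14.6, 5.9) in frame 1 and (13.5, 6.1) in frame 2.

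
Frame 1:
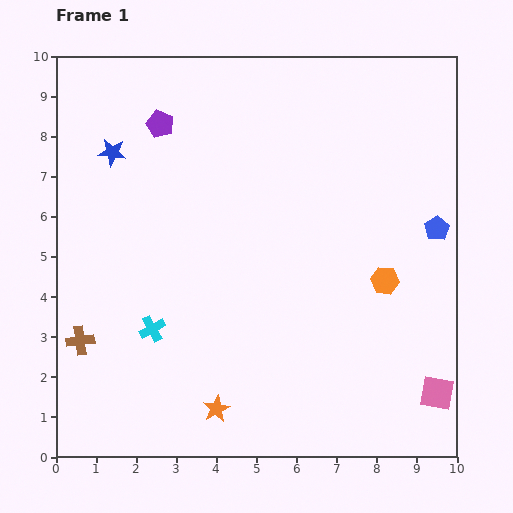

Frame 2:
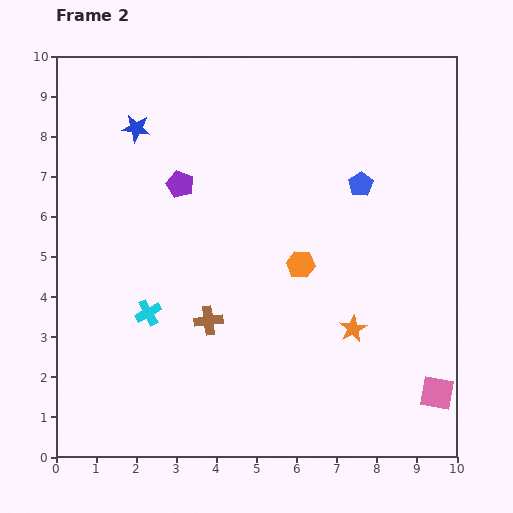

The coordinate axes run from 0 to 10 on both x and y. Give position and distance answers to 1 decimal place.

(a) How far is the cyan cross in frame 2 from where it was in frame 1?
0.4

The cyan cross moved from (2.4, 3.2) to (2.3, 3.6), a distance of √(0.1² + 0.4²) ≈ 0.4.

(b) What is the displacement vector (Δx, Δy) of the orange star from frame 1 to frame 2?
(3.4, 2.0)

The orange star was at (4.0, 1.2) in frame 1 and (7.4, 3.2) in frame 2.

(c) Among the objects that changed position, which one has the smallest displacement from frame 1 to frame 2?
the cyan cross

(moved 0.4)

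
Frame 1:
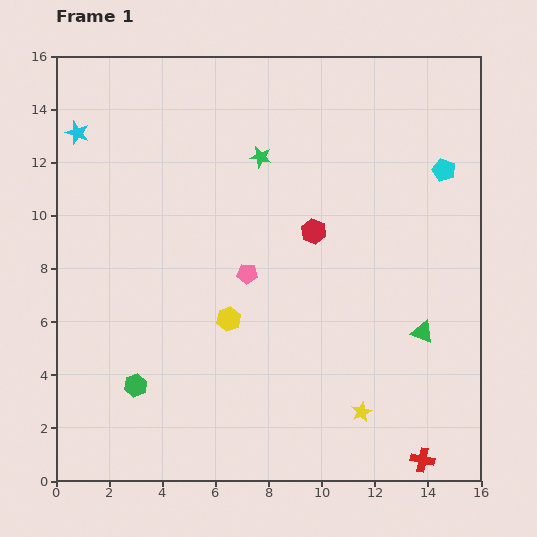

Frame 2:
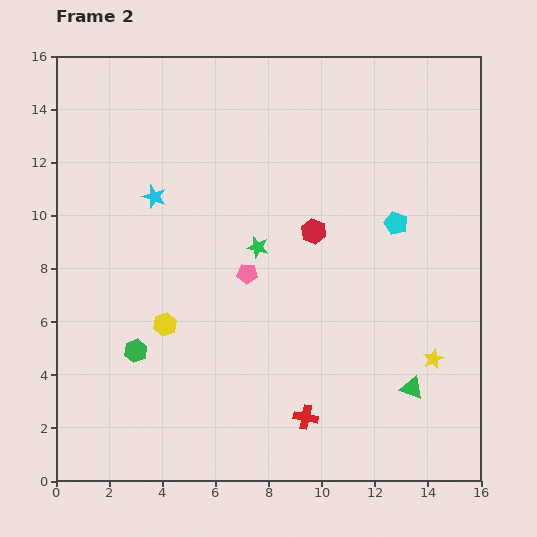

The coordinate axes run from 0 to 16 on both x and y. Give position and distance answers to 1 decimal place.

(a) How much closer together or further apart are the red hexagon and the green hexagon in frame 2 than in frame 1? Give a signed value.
-0.8

Distance in frame 1: 8.9. Distance in frame 2: 8.1.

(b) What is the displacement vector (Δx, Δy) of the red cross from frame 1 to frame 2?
(-4.4, 1.6)

The red cross was at (13.8, 0.8) in frame 1 and (9.4, 2.4) in frame 2.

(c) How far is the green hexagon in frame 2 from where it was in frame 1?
1.3

The green hexagon moved from (3.0, 3.6) to (3.0, 4.9), a distance of √(0.0² + 1.3²) ≈ 1.3.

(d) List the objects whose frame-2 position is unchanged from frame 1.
the pink pentagon, the red hexagon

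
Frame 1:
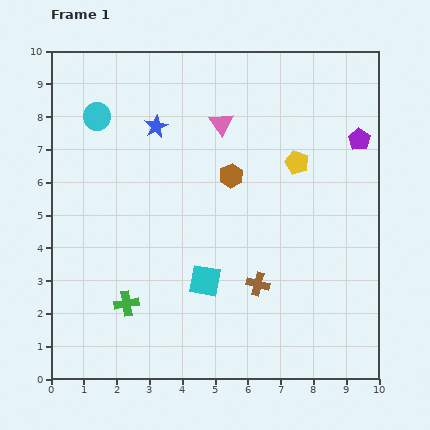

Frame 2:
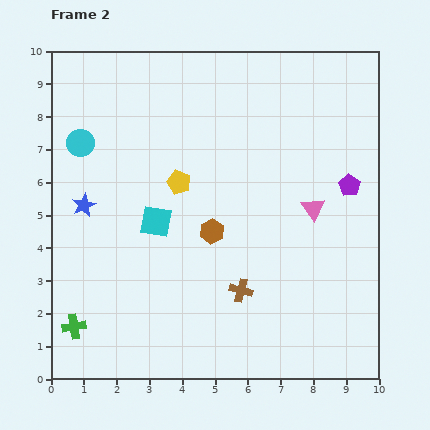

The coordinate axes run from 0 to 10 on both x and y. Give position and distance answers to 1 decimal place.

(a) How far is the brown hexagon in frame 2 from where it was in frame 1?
1.8

The brown hexagon moved from (5.5, 6.2) to (4.9, 4.5), a distance of √(0.6² + 1.7²) ≈ 1.8.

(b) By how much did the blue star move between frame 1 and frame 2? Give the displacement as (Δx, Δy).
(-2.2, -2.4)

The blue star was at (3.2, 7.7) in frame 1 and (1.0, 5.3) in frame 2.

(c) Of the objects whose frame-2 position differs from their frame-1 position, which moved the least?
the brown cross

(moved 0.5)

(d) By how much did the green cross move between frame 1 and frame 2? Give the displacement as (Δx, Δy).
(-1.6, -0.7)

The green cross was at (2.3, 2.3) in frame 1 and (0.7, 1.6) in frame 2.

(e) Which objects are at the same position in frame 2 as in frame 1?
none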